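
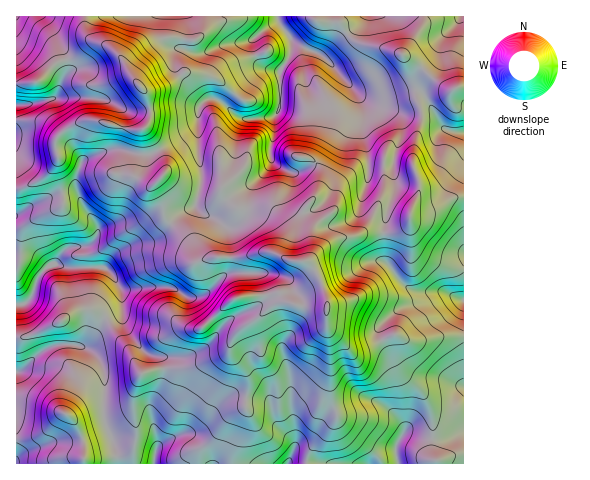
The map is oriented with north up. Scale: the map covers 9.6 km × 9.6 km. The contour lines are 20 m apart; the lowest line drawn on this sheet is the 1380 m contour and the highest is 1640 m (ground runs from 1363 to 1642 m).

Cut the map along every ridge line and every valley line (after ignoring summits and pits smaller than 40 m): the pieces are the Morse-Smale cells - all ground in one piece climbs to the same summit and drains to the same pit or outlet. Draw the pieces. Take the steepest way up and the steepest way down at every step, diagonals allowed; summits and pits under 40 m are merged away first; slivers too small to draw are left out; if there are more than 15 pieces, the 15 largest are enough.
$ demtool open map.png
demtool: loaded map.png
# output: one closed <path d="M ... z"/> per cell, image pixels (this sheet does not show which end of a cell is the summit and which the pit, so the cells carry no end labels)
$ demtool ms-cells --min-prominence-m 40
<path d="M423 16l-238 1 0 32-6 0-3 3-1 12 17 26 13 11-7 10 0 43 4 15 0 14-6 23-16 7-10 10 16 14 13 24 11-3 31 0 21-6 12 1 17 8 17 0 13-13 15-9 19-3 14-4 29 0 11-9 3-12 19-1 18-11 15-3 0-108-18 0-43-33 20-31z"/><path d="M75 192l-23 4-36 19 1 122 17-3 27-12 17-12 11-1 18 10 8 15 14 16 9 20 7 3 16-5 29-1 35-14 10-19 41-31 11-1 17 4 24 1-9-29-11-16-17-1-21-9-8 0-21 6-31 0-11 3-9-19-18-18-3 0-16 16-21 5-13 5-7 7-8 11-34 0-15-4 9-14 7-3 19-2 8-11 0-6-4-7z"/><path d="M328 329l3 31-1 31 7 26-9 14-17 17-3 7-1 9 157-1-1-127-18 0-33 6-19-8-23 12-10 4-10 0z"/><path d="M463 197l-14 2-18 11-19 1-3 12-11 9-29 0-14 4-19 3-15 9-15 14 6 4 7 12 7 20 2 30 22 22 10 0 10-4 23-12 19 8 33-6 19-1z"/><path d="M287 302l-8 0-9 4-10 10-19 13-10 13-1 8 2 5 9 9 7 12 0 14-2 7 1 17-13 33-2 17 74 0 5-16 17-17 9-14-7-26 1-31-5-34 2-18-24-2z"/><path d="M94 120l-12 1-21 12-5 7 2 19-8 13-9 7-25 10 1 25 35-18 23-4 19 29 4 7 0 6-4 7-6 5-17 1-7 3-10 14 9 3 41 1 12-15 16-8 21-5 17-17-6-7-1-12-8-15 0-4-13-9 2-18-2-28-16-1z"/><path d="M185 16l-100 1 0 12 2 6 4 4 22 11 9 9 10 17 15 19 3 13 0 10-3 8-5 4 2 13-2 33 13 9 0 4 8 15 1 12 5 6 11-9 16-7 6-23 0-14-4-15 0-43 7-10-13-11-17-26 1-12 3-3 5-1 2-14z"/><path d="M229 348l-4 5-30 13-41 4-14 6-6 16 0 22 2 10-1 20-4 7-15 5 2 8 81-1 1-14 16-12 13-21 17-10 2-30z"/><path d="M101 43l-12 1-11 10-12 7 1 10-12 27-27 7-12 0 1 84 4 0 20-10 9-7 8-13-2-8 1-13 4-5 15-10 18-3 39 10 6 0 8-4 3-8 0-10-4-16-14-16-10-17-10-10z"/><path d="M76 345l-20 0-7 2-11 7-17 17-5 1 1 92 67-1 0-21-10-19 9 1 22-6 0-42-7-19-10-9z"/><path d="M89 309l-11 1-17 12-27 12-17 3-1 34 5 0 24-21 11-5 20 0 12 3 10 9 6 13 0 44 1 4 3 0 18-6 6-6 3-18 7-14-7-10-6-14-14-16-8-15z"/><path d="M463 16l-39 0-4 15-17 23 45 36 16-3z"/><path d="M42 16l-26 1 1 67 18-2 5-2 16-17 10-3-6-15z"/><path d="M245 407l-16 9-13 21-16 12 0 15 32-1 2-16 13-33z"/><path d="M84 16l-41 1 17 28 7 15 11-6 11-10 9-2-11-7z"/>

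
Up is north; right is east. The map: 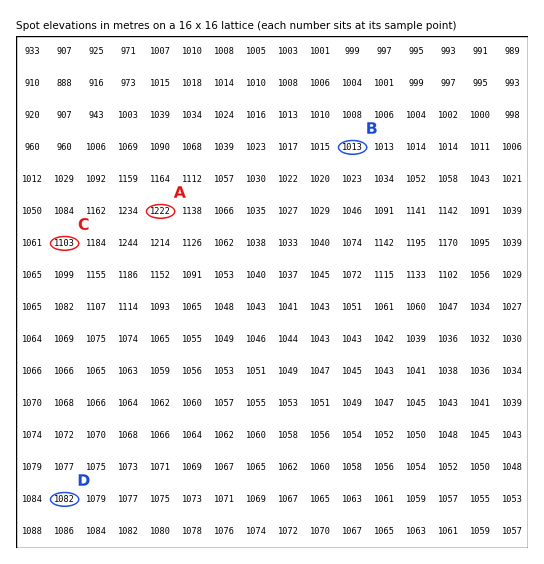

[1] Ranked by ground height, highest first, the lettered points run A C D B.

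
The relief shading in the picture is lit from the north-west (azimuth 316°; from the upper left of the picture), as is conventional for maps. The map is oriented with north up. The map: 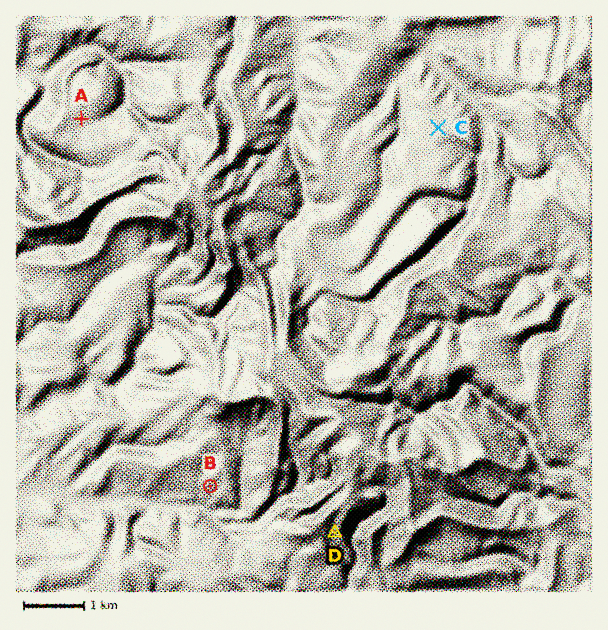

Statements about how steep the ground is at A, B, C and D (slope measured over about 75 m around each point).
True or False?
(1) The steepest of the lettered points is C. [False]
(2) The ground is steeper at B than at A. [True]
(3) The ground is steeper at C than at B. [False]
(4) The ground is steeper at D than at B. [True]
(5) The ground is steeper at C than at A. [False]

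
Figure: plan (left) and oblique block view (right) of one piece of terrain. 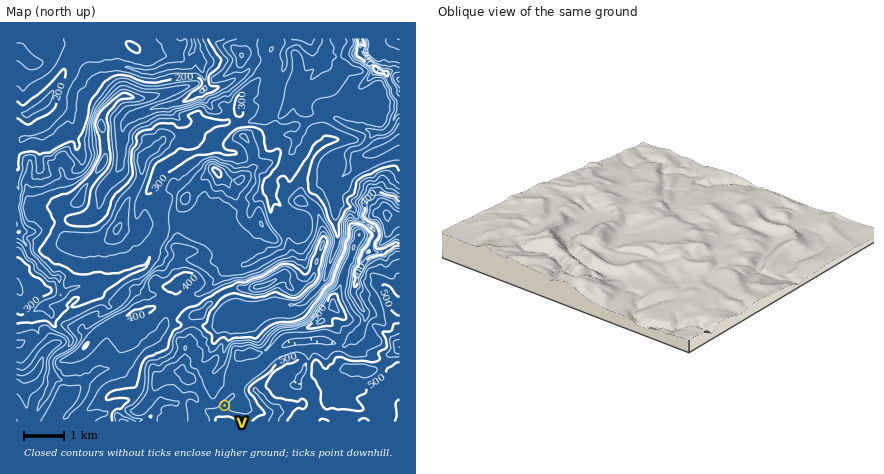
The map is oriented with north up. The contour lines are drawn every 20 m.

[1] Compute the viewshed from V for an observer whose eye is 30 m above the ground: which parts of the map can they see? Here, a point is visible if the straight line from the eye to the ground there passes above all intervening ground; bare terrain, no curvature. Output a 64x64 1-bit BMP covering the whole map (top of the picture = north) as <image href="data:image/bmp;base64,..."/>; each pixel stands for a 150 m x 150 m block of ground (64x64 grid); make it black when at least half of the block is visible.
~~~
<image width="64" height="64" href="data:image/bmp;base64,Qk0+AgAAAAAAAD4AAAAoAAAAQAAAAEAAAAABAAEAAAAAAAACAAATCwAAEwsAAAIAAAAAAAAA////AAAAAAAAAHD2f+AAAAAADGT/8AAAAAAGRf/gAABAAAOF/8AAAEAAA/3/gAAAYAAB//8AAABwAAH//wAAAPgAAMf/gAAAGAAAA//gAAAIAAAP3/AAAAAAAA5f4AAAAAAADztwAAAAAAAMIDgAAQAAAAcAPgAAAAAABgAfAAAAAAAAAAHgAAAAAAMAAHAAAAAAB4AAIgAAAAAB8AAQAAAAAADwABgAAAAAAHAACAQAAABwOAAABAAAAPABwAAAAAABGAAQAAAAAAAAAAACAAAAAAAAAAIAAAAAAAAAAQAAAAAAAAABAAAAAAAAAAEAAAAAAAAAAQAAAAAAAAAAgAAAwAAAAACAAABgAAAAAAYAAGAAAAAABAAAIAAAAAAEAeAgGIwAAAAD4CAf/AAAIAAwEA/8AAAAABAQB/4AAAAAAAgD/gAAAAAACAP/AAAAAAQMAcAAAAAAAgwAAAAAAAADBgAAAAAAAAEHgAAAAAAAAQGAAAAAAAADAMAAAAAAAAMAQAAAAAAAAwAAAAAAAAADAAAAAAAAAAMAAAAAAAAAAQAAAAAAAAABgAAAAAAAAAAAAAAAAAAAAAAAAAAAAAAAAAAAAAAAAAAAAAAAAAAAAAAAAAAAAAAAAAAAIAAAAAAAAAAwAAAAAAAAADIAAAAAAAAANAAAAAAAAAA4AAAAAAAAAAAAAA=="/>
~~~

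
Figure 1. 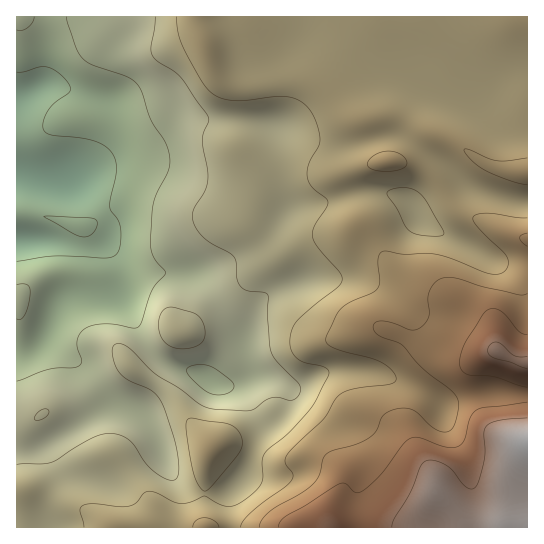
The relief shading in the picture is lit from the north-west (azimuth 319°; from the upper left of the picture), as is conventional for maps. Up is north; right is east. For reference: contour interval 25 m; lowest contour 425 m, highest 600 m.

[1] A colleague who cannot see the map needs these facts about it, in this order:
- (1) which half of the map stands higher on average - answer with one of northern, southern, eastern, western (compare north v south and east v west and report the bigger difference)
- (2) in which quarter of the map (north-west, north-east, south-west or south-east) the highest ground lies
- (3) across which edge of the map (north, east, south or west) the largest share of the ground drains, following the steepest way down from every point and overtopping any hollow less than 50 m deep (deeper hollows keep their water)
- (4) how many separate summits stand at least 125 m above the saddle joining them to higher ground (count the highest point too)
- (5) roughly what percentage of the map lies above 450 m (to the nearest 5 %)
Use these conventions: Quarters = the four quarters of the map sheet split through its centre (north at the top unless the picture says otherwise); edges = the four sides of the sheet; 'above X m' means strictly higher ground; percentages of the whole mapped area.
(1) The eastern half stands higher on average than the western half.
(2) The highest point lies in the south-east quarter of the map.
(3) The largest share of the runoff leaves by the western edge.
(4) There is 1 summit with 125 m or more of prominence.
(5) About 85 % of the map lies above 450 m.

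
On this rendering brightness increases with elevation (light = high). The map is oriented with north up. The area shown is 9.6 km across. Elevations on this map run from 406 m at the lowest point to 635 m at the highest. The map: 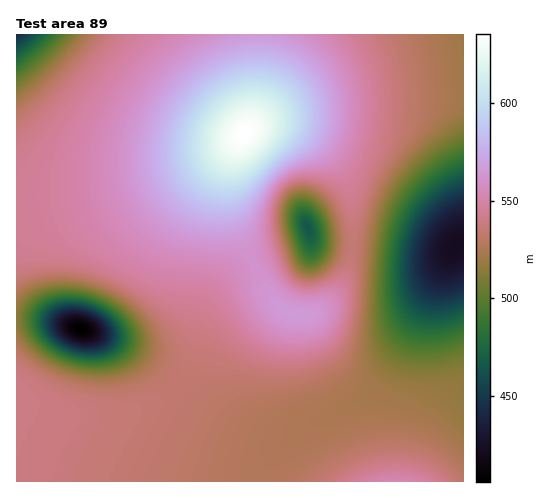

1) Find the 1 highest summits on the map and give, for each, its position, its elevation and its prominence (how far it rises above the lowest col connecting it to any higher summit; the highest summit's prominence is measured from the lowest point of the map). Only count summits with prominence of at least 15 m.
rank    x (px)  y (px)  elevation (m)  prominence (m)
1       244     134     635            229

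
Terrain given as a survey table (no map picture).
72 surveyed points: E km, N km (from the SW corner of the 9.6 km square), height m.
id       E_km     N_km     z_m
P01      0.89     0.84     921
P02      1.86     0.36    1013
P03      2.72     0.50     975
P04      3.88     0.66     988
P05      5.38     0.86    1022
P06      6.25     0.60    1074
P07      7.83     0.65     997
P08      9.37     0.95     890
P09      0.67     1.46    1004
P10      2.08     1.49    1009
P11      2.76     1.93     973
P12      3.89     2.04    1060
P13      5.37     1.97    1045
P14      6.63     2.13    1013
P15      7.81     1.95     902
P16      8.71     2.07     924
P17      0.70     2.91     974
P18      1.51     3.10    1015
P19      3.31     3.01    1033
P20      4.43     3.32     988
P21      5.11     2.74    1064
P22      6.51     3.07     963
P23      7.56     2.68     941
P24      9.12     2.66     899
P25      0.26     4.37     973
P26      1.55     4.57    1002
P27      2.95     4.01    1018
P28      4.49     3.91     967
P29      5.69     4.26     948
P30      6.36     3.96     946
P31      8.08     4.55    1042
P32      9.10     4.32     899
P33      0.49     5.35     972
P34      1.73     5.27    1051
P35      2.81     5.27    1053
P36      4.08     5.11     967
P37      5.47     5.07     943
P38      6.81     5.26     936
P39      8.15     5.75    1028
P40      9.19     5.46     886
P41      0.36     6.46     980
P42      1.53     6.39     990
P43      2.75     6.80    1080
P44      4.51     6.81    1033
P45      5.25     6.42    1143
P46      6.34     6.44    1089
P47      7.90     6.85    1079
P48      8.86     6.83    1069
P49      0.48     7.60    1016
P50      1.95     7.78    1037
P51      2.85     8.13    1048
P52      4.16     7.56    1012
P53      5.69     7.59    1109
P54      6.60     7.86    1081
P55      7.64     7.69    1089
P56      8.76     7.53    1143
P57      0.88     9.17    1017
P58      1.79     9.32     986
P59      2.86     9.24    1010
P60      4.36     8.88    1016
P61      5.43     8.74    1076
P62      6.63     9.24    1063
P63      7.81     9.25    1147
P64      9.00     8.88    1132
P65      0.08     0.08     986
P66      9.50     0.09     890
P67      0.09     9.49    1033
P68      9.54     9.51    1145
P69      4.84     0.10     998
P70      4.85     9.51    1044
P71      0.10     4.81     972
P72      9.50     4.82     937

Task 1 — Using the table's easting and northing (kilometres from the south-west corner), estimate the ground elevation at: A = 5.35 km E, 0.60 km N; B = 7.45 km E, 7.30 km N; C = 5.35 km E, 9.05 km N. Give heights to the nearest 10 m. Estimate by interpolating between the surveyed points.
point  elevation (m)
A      1010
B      1070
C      1030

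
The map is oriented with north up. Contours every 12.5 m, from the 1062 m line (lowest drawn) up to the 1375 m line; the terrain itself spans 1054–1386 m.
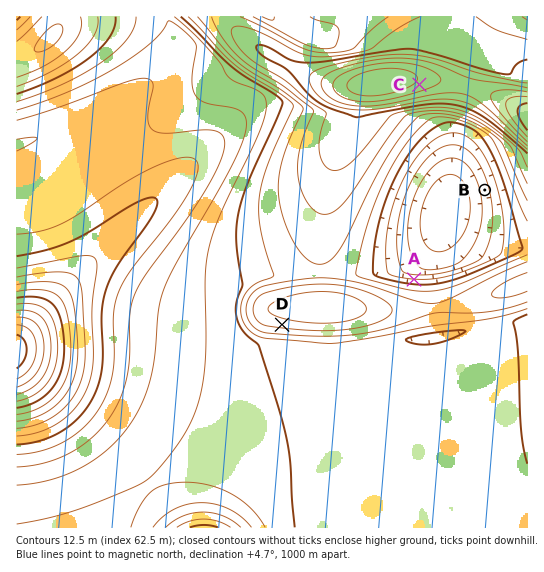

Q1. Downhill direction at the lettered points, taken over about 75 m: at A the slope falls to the N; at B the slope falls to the W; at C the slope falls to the SE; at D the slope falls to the S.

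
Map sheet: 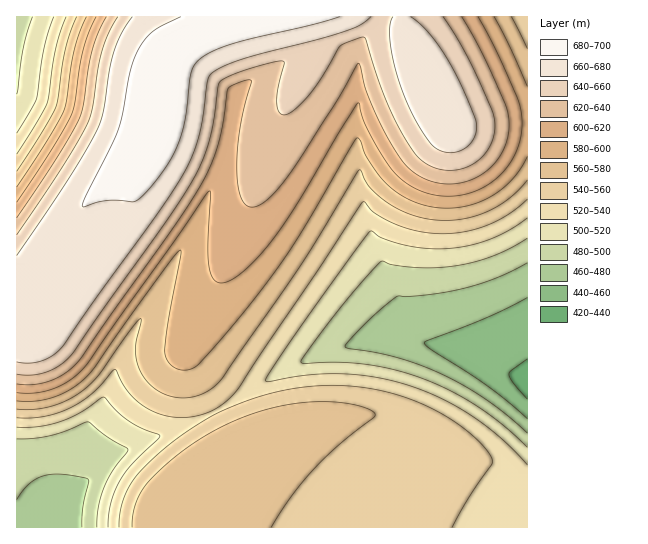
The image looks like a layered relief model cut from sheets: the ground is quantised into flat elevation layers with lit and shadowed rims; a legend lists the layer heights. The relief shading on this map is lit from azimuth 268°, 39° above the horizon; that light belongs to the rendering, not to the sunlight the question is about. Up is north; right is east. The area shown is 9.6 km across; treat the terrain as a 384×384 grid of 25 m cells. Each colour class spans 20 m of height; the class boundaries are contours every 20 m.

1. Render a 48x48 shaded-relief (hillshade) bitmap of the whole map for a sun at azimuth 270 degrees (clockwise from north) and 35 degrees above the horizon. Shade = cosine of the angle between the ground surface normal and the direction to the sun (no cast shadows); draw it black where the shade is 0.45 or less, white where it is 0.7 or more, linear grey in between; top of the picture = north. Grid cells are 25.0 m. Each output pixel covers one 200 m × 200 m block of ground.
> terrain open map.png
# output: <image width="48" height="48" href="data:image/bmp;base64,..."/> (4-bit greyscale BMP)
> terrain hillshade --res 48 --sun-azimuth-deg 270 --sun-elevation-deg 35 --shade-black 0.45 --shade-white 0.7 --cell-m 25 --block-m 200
<image width="48" height="48" href="data:image/bmp;base64,Qk32BAAAAAAAAHYAAAAoAAAAMAAAADAAAAABAAQAAAAAAIAEAAATCwAAEwsAABAAAAAAAAAAAAAAABEREQAiIiIAMzMzAERERABVVVUAZmZmAHd3dwCIiIgAmZmZAKqqqgC7u7sAzMzMAN3d3QDu7u4A////AHd3eavMuod3d3d3d3d3d3d3d3d3d3d3d3d3eKvMuod3d3d3d3d3d3d3d3d3d3d3d3d3eKvMuph3d3d3d3d3d3d3d3d3d3d3d3d3eJu8uph3d3d3d3d3d3d3d3d3d3d3d3d3d4q7u6mHd3d3d3d3d3d3d3d3d3d3d3d3iImru6qYd3d3d3d3d3d3d3d3d3d3Znd4iIiaq6qZiHd3d3d3d3d3d3d3d3d2VXd3iIiImqqpmId3d3d3d3d3d3d3d3ZlVHd2d4iIiJmqmYiHd3d3d3d3d3d3d2ZVRHdmZniZmIiJmZmIh3d3d3d3d3d3ZlVURHdmVWiZmYiHeImYiId3d3d3d3dmZVVERHdlVEaJmZiHdmeJiIiHd3d3d2ZmVVVEVXdlRDR5mZiHdmZniIiId3d3dmZlVVVVVXdlQzNpmZmIdmVVZ4iIh3d3ZmZlVVVWZndlQyJIqZmIdmVVVWeIh3d3ZmZmZmZmd3dlQyI2mpmIdmVVVVVnd3d3ZmZmZmd3d3dlQyIkipmId2ZVVVVWZ3d3d2Znd3d3d3d2VDIjaZmId2ZVVVVVZmZ3d3d3d3d3d3d2VDMiSJmYh3ZlVVVVVmZnd3d3d3d3d3d3ZUMiNpmYh3ZlVVVVVmZmd3d3d3d3d3d3dlQyJHmZiHdmVVVVVWZmd3d3d3d3d3d3d2RDIlmZmHdmVVVVVWZmd3d3d3d3d3d3d2VDMjeZmId2ZVVVVWZmd3d3d3d3d4h3d3ZUMiWJmYd2ZVVVVVZmd4d3d3d3d5iHd3dlQyNpmYh2ZVVVVVZmeIh3d3d2ZqmHd3dlQzJImZh3ZlVVVVVmiIh3d3dmZqqYd3d2VDM2mZiHZlVVVVVniIiHd3ZmZrqYh3d3ZUMkeZiHdmVVVVVniIiHd3ZmZruph3d3ZUMzaZmHdmVVVVVomYiId2ZmVcu6mHd3dlQyR5mIdmVVVVV5mZiId2ZVVcy6qId3d2VDNpmYd2ZVVVV5mZmId2ZVVczLqYh3d2VDNImYd2ZVVVaKqpmYd2VVRMzLuph3d3ZUM2mYh2ZVVVaKqqmYd2VURMzMuqmHd3dUM1iZh3ZVVVaaqqqYd2VURMzMy6mIeHdlM0eZh3ZlVVabqqqYh2VEQ8zMy7qYiIdlQzaZiHZlVVabuqqYh2VEM8zMzLqYiId2QyWZmHdmVVaruqqYh2VEM7vMzMupiIh2QyWJmIdmVVeruqqYd2VEM7vM3cy5iIh2UySKmIdmVVeruqmYdmVEM6vM3dy6iIh2UyN6mYd2ZVarqqmIdlVERKvN3dy6iIh2VDN6mYh2ZVarqpmHZlVERKrM3dy6mIh3VDRomZh3ZlabqpiHZVRERKq83dy6mIh3ZVVWeZiHZlebqph3ZVRERJq83dy6mIiHZmZmZ4iHdmeaqZh2ZURERJq83dzLmIiHd3ZmZmd3dmeaqYh2VURERJm83dzLqIiIh3d3d3ZmZmaamYdmVURERImrzdzLqYiIiIh3d3d3ZmZ5mIdlVERERImrzNzLqpiIiIiIh3d3d2ZXiHdlVERERQ=="/>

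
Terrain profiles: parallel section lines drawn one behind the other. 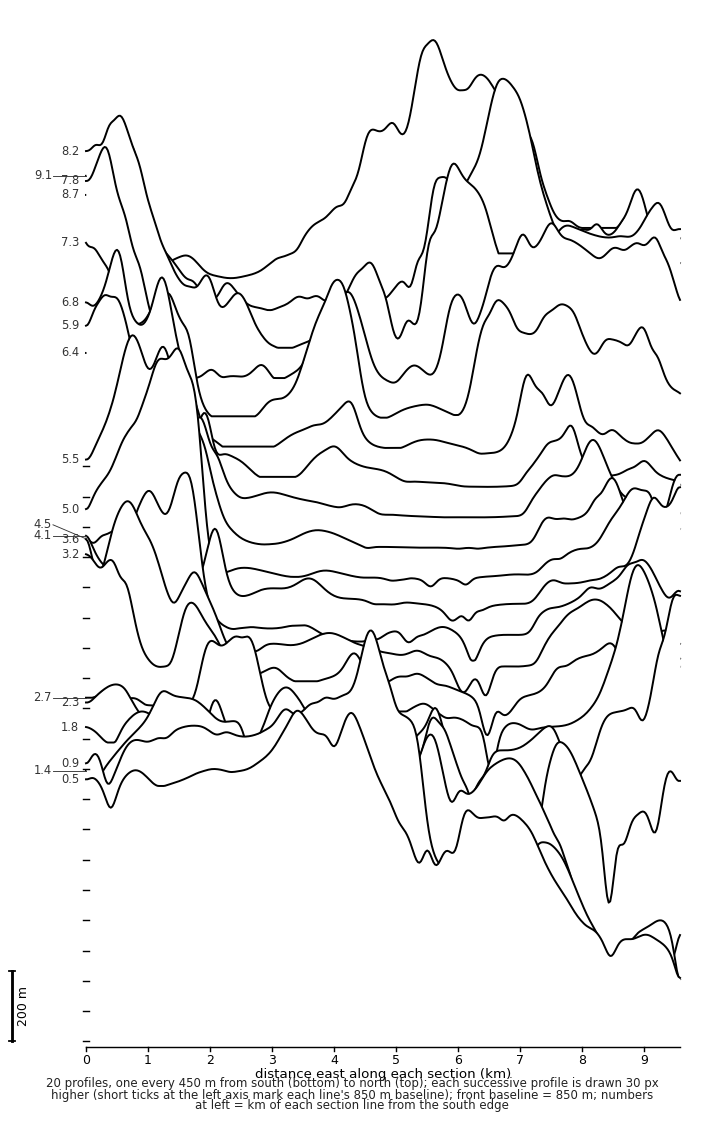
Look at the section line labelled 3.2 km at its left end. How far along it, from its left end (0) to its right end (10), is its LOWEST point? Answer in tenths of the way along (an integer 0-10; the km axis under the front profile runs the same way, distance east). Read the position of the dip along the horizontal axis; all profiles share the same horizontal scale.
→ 7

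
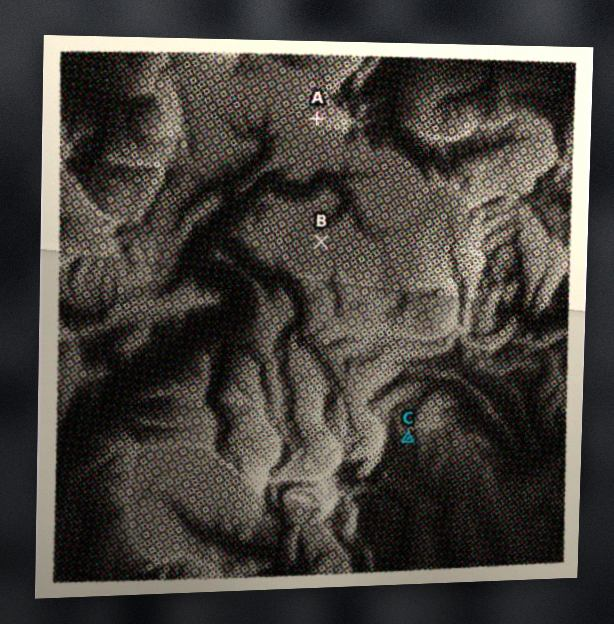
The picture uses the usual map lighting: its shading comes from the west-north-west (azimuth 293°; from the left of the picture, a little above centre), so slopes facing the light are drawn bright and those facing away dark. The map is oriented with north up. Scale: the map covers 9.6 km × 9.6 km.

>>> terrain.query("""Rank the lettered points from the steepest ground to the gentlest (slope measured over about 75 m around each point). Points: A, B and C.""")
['C', 'A', 'B']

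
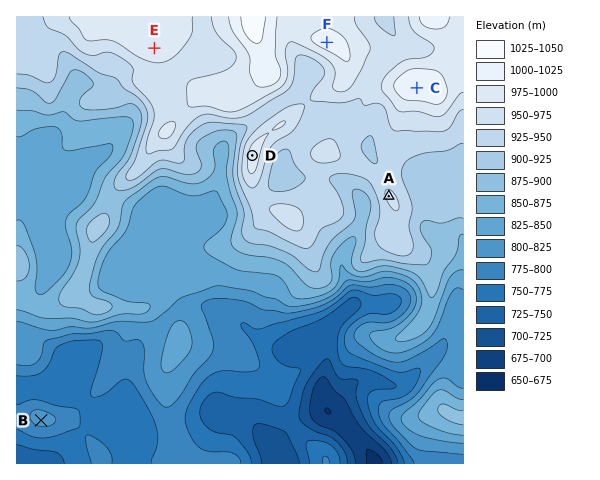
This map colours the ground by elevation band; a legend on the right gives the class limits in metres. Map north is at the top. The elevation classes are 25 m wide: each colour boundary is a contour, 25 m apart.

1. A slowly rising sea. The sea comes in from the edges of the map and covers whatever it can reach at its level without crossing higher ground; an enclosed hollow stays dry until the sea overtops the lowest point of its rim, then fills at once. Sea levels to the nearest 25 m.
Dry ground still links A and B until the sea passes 775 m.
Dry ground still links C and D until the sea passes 950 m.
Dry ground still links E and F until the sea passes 975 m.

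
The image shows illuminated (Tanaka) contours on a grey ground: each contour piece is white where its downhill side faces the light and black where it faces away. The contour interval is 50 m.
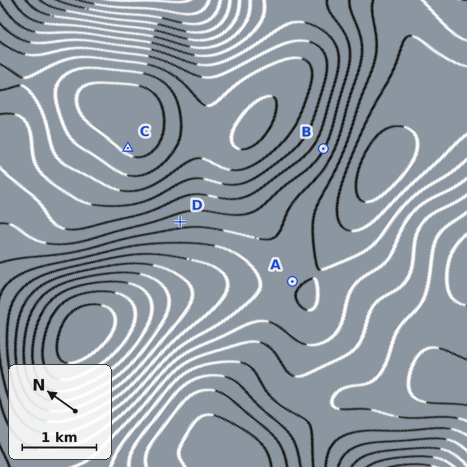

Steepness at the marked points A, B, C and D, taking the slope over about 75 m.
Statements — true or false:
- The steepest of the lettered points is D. false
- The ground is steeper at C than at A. true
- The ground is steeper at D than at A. true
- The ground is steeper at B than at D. true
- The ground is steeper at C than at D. false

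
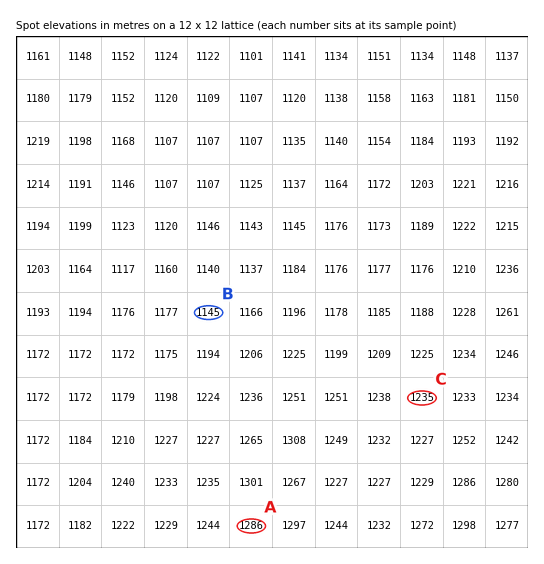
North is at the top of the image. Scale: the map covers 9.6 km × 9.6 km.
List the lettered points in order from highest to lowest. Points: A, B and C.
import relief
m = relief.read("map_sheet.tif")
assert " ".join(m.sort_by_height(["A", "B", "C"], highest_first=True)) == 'A C B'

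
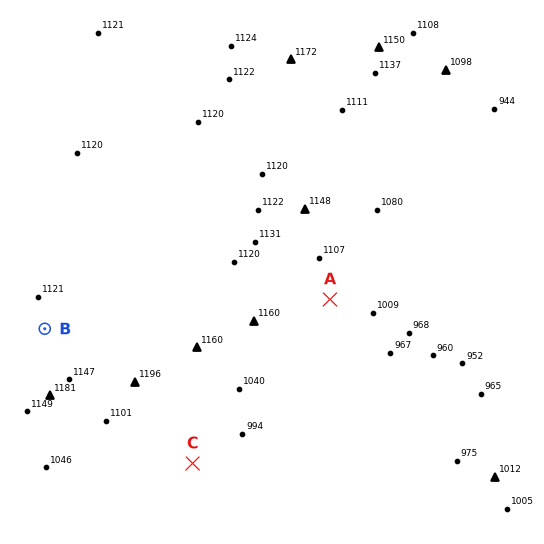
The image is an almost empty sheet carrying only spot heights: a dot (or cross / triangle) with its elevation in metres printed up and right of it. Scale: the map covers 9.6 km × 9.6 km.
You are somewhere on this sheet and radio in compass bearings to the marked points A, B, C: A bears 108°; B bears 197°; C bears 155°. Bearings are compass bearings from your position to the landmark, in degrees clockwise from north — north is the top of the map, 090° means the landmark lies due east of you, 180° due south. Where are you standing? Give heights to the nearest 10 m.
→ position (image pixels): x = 78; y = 218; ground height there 1120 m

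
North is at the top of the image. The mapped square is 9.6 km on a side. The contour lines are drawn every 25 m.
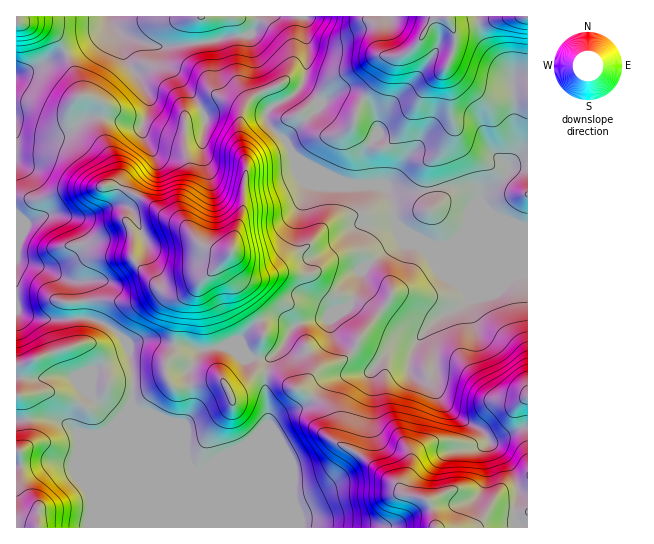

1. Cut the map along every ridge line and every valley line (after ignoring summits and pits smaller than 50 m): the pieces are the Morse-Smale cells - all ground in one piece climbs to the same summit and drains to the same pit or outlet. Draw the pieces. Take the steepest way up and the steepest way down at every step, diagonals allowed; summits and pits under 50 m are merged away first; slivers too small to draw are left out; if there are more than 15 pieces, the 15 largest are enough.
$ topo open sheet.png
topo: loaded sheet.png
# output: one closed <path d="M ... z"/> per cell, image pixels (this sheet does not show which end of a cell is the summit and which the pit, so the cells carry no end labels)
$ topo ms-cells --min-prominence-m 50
<path d="M121 33l-2 1 5 21 24 39 1 9-5 19-3 3-8 0-27-8-16 0-32 19-25 1-11-1-6-3 0 128 27 7 20 11 14 4 4 16 0 19 10 1 19 8 18 18 5 26-1 35 5 5 5 1 39 39 6 12 7 9 7 1 16-13 25-12 26-25 0-17-3-12 2-29 1-4 15-15 6-15 12-8 30-6 16-10 8-12 9-28 21-16 13-7 3-3 0-4-6-18-2-16-7-15-8-4-29 0-30-11-20-13-7-7-7-14-14-12-6-12 7-10-13-31-9-39-19 1-17 5-39 6-18 0-31-10z"/><path d="M398 225l3 16-16 10-21 16-13 36-20 14-20 3-16 5-6 6-6 15-15 15-3 10 3 52-26 25-19 8-20 16-6 1-8-6-8-16-39-39-10-5 2 121 394-1 0-285-67-1-24 6-18-7z"/><path d="M527 16l-222 0 3 43-4 22-10 14-23 12-4 4-2 7 6 9 14 12 7 14 27 20 30 11 29 0 8 4 7 15 3 20 31 21 16 3 18-6 66 0z"/><path d="M17 311l-1 216 117 1 0-157-6-29-17-15-19-8-54 0-15-4z"/><path d="M303 16l-194 0-1 9-4 6-13 10-52 26-23 8 0 56 6 5 29 1 19-6 20-14 16 0 27 8 8 0 6-10 2-16-10-22-10-11-5-11-6-23 8 5 31 10 18 0 39-6 17-5 19-1 9 39 14 33 21-12 10-14 4-22 0-14-3-10 0-17z"/><path d="M107 16l-90 0-1 58 23-7 52-26 16-14z"/><path d="M19 261l-3 1 0 48 3 3 18 6 16 1 28-2 0-19-4-16-14-4-20-11z"/>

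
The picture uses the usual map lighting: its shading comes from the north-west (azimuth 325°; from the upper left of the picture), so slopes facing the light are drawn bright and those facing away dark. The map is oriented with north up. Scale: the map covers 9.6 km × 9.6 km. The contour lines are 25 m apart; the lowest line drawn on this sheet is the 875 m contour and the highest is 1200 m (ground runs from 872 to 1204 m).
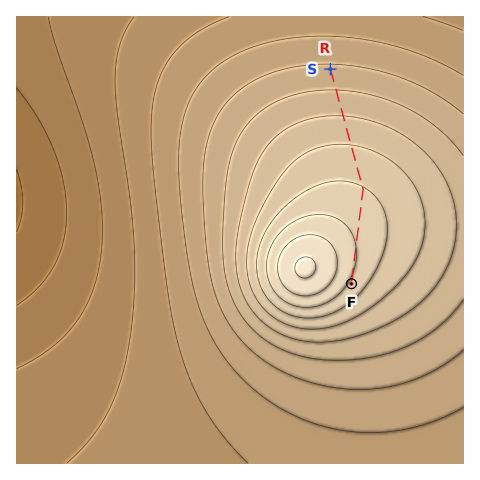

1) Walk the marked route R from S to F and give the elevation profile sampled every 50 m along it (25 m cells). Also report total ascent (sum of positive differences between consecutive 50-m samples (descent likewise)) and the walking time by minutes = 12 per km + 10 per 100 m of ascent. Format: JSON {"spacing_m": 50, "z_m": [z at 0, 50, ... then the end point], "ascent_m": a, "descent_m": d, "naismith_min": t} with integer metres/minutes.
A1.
{"spacing_m": 50, "z_m": [1030, 1032, 1034, 1036, 1038, 1041, 1043, 1045, 1047, 1049, 1052, 1054, 1056, 1058, 1060, 1063, 1065, 1067, 1069, 1071, 1073, 1075, 1077, 1080, 1082, 1084, 1086, 1088, 1090, 1091, 1093, 1095, 1097, 1099, 1100, 1102, 1104, 1105, 1107, 1109, 1110, 1112, 1113, 1114, 1116, 1117, 1118, 1120, 1121, 1122, 1123, 1124, 1125, 1126, 1127, 1128, 1129, 1130, 1131, 1132, 1133, 1134, 1135, 1136, 1137, 1138, 1139, 1140, 1141, 1142, 1143, 1144, 1145, 1146, 1147, 1148, 1149, 1149, 1150, 1151, 1151, 1152, 1152, 1152, 1152, 1152, 1152, 1152, 1151, 1151, 1150, 1149, 1148, 1146, 1145, 1144], "ascent_m": 123, "descent_m": 8, "naismith_min": 69}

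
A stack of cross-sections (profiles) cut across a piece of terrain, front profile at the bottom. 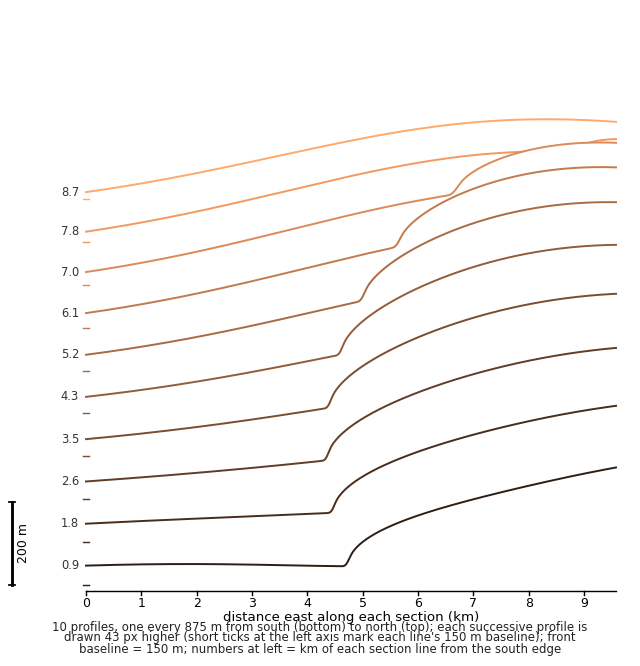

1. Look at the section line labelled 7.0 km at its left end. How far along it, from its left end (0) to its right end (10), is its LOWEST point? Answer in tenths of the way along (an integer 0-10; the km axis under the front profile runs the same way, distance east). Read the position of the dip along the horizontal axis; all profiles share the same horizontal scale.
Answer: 0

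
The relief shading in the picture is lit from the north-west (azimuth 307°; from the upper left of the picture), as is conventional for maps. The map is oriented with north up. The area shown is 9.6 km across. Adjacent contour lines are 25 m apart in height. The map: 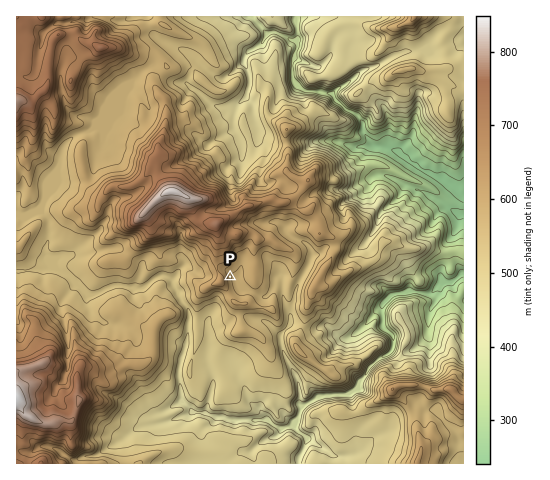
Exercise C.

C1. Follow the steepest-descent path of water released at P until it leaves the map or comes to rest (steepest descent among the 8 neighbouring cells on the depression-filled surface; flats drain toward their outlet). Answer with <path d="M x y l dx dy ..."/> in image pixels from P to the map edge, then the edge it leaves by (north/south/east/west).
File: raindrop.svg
<path d="M230 277l4 0 17 15 9 5 6 0 12-14 5 0 0 14 3 10 4 6 0 8-3 7-6 6-1 6 1 1 0 5 2 1 0 3 2 7 3 5 4 8 2 2 5 12 0 6 1 1 0 13 6 1 9-7 5 0 3-2 7 0 2-1 16 0 7-7 2-5 10-9 1-4 2-2 11-11 5-2 5-4 2-5 0-9-3-4-7-6-1-21 14-13 3 0 1-1 31 1 6-6 2-4 2-2 10 0 5-2 4-5 3 0"/>
exit: east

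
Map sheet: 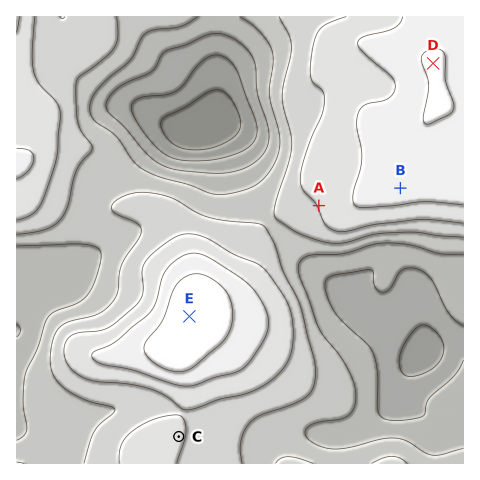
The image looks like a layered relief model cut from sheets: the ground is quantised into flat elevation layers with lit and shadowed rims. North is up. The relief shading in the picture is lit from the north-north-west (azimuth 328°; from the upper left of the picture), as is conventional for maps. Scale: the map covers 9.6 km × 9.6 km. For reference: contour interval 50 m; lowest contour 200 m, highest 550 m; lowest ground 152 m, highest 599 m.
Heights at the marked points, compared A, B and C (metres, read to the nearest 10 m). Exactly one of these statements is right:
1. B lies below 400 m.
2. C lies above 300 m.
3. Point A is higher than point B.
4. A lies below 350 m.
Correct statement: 2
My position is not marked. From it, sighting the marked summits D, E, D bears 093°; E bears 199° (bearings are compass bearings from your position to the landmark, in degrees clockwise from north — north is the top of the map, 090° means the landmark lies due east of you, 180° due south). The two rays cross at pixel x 279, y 55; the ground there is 370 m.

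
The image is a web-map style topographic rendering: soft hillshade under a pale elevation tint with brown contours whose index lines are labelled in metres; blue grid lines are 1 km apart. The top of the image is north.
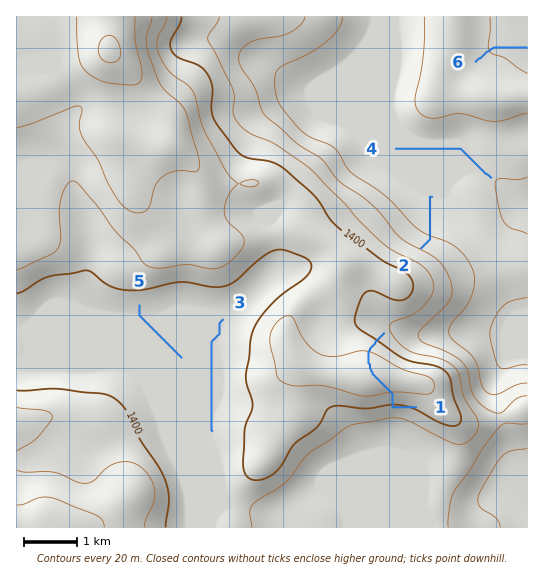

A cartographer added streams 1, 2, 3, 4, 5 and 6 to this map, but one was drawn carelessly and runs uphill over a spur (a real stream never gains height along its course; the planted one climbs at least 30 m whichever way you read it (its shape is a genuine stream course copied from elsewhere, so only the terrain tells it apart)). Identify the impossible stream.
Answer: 1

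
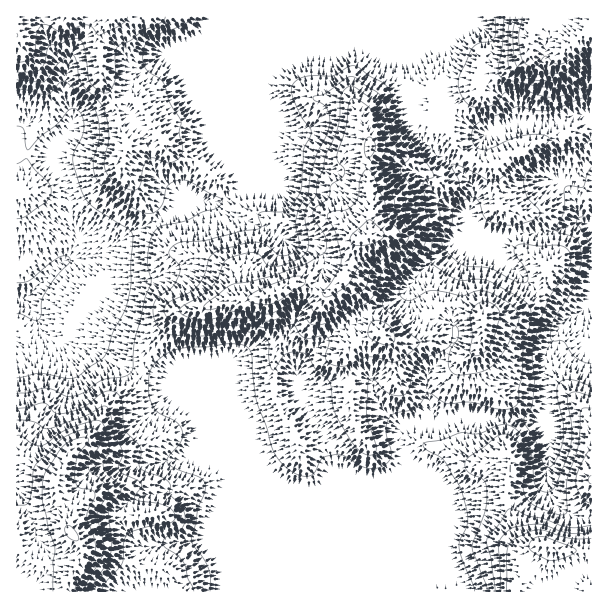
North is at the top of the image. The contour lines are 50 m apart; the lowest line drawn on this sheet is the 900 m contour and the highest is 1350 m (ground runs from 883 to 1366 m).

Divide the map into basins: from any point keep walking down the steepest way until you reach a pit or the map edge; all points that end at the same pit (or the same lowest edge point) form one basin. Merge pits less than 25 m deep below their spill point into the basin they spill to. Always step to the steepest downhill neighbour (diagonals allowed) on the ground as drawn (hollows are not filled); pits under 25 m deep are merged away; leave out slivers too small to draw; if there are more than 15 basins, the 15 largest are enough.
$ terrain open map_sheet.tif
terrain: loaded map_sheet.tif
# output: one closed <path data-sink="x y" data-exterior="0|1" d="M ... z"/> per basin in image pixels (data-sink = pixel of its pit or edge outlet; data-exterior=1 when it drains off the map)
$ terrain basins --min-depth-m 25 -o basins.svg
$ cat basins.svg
<path data-sink="591 227" data-exterior="1" d="M591 16l-478 0-11 10-4 9 4 43 14 29 2 13 8 26 27-16 15 18 24 10 17 16 16 10 20 26 32 11-17 33-20 19 1 17 9 9-25 1-22 8-18 2-11 4-24 33-12 36-13 13-11 4-10 10-10 22-8 8-8 4-10 8-11 26-27-14-10-8-4 0 1 136 575-1z"/><path data-sink="17 299" data-exterior="1" d="M111 16l-95 1 0 438 40 23 4-2 8-24 10-8 8-4 8-8 10-22 10-10 17-9 7-8 12-36 24-33 11-4 18-2 22-8 25-1-9-9-1-17 20-19 17-33-32-11-20-26-16-10-17-16-24-10-15-18-27 16-8-26-2-13-14-29 0-13-4-12 2-24z"/>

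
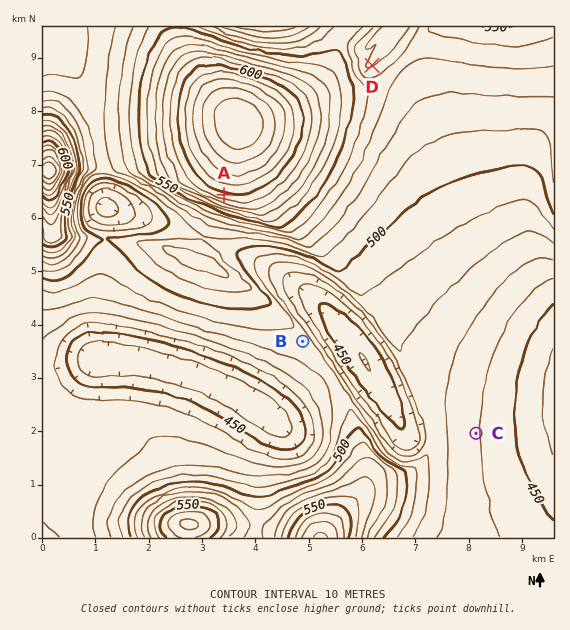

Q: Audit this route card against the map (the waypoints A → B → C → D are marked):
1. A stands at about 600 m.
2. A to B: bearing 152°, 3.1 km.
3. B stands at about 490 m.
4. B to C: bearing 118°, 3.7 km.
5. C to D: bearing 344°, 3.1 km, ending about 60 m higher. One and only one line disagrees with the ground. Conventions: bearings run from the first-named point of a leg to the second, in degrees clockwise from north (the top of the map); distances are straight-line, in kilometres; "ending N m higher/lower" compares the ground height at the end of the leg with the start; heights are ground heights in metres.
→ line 5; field distance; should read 7.2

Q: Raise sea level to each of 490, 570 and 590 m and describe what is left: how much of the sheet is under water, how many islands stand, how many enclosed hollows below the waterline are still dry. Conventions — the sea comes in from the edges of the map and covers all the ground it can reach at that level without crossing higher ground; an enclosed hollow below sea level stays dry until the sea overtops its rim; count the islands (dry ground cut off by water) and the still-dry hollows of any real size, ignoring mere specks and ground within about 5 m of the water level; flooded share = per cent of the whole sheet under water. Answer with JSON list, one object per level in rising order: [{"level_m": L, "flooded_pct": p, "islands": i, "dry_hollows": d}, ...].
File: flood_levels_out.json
[{"level_m": 490, "flooded_pct": 44, "islands": 0, "dry_hollows": 1}, {"level_m": 570, "flooded_pct": 90, "islands": 1, "dry_hollows": 0}, {"level_m": 590, "flooded_pct": 93, "islands": 1, "dry_hollows": 0}]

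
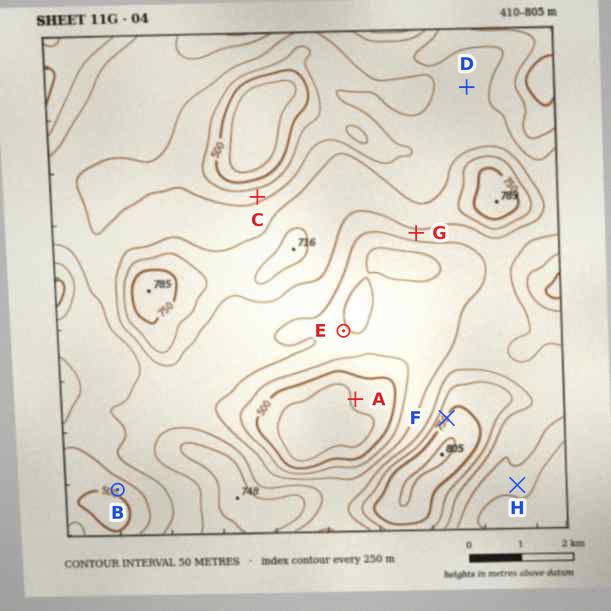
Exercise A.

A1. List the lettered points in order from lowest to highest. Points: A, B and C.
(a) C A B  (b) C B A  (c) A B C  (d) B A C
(c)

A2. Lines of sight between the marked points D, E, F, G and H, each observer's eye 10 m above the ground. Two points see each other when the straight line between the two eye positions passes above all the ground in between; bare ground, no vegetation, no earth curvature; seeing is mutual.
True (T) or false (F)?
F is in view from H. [F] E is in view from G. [T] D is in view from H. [F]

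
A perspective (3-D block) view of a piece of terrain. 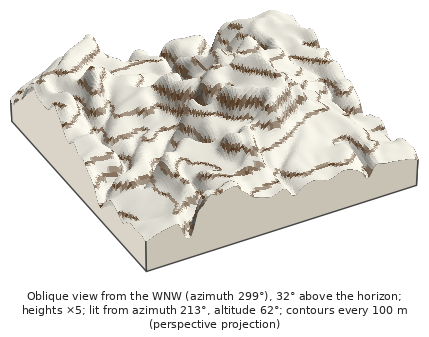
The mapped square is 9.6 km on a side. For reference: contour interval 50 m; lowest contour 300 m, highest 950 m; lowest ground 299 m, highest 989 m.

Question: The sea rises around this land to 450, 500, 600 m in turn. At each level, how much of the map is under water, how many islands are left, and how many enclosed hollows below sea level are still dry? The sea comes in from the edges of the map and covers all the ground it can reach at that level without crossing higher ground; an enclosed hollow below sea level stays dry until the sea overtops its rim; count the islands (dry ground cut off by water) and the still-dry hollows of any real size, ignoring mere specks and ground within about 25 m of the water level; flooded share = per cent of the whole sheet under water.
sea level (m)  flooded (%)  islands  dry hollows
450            14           0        0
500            28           0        0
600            58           0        0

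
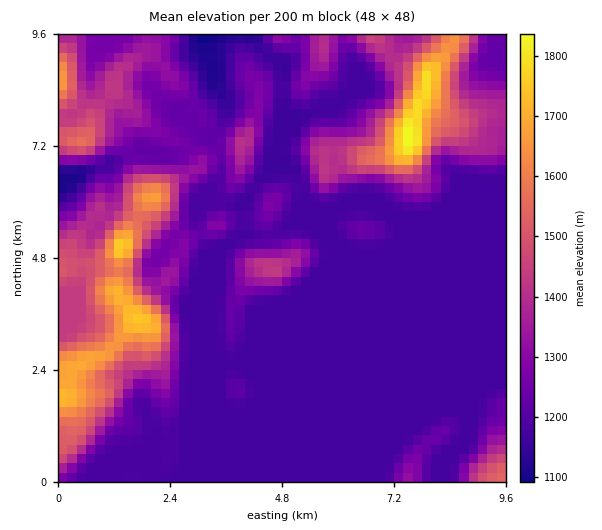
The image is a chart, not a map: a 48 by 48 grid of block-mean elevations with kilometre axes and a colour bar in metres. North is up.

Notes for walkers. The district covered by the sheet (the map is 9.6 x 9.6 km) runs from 1080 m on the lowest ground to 1850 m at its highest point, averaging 1280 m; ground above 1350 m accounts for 23.6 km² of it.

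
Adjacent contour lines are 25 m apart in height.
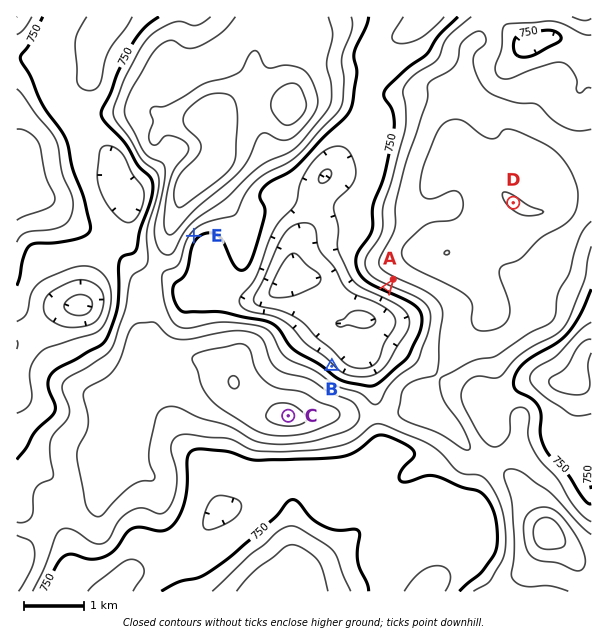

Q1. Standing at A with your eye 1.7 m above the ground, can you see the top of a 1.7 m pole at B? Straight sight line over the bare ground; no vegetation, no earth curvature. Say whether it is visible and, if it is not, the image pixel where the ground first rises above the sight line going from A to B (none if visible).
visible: true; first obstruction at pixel None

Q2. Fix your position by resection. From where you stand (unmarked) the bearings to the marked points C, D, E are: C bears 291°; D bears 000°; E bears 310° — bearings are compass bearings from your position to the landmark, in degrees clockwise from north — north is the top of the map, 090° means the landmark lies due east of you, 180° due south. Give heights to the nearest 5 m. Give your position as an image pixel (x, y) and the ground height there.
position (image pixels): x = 513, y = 503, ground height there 800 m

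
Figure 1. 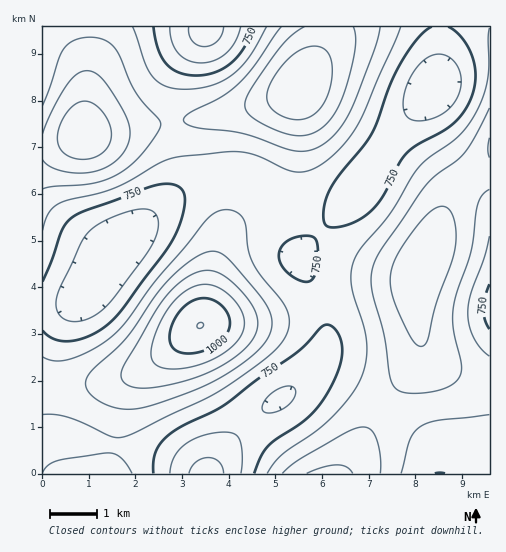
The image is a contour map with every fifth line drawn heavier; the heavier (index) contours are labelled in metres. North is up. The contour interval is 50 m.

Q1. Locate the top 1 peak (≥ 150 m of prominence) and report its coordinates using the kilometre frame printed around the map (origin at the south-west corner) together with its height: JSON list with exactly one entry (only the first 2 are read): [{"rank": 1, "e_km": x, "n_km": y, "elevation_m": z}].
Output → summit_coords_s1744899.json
[{"rank": 1, "e_km": 3.39, "n_km": 3.19, "elevation_m": 1051}]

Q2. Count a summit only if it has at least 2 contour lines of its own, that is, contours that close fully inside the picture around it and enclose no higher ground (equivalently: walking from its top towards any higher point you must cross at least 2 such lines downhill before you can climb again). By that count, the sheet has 1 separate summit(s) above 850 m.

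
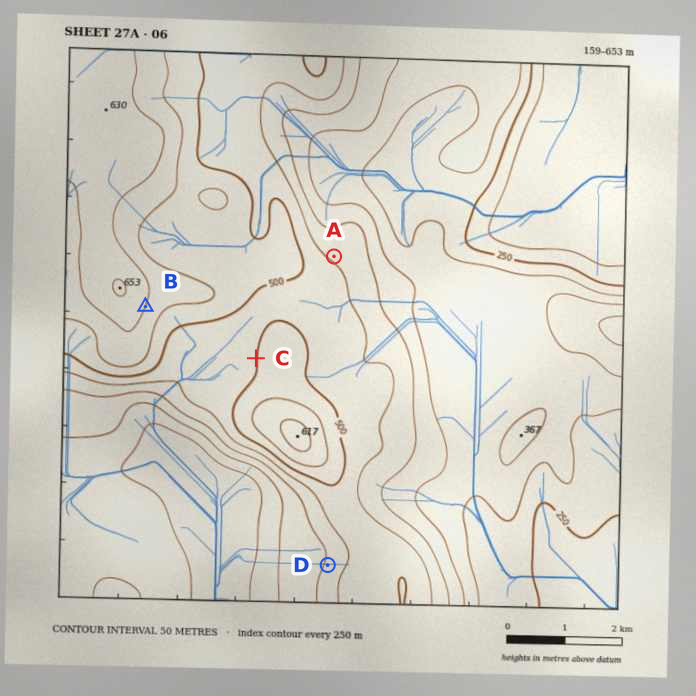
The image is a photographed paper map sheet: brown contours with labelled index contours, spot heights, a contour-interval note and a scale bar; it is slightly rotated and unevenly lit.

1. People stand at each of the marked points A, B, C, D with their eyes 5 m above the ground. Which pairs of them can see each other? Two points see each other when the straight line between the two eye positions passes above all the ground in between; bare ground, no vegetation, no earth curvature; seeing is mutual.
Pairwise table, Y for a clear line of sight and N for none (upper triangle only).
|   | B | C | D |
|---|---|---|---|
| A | N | N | N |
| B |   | Y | Y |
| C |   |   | N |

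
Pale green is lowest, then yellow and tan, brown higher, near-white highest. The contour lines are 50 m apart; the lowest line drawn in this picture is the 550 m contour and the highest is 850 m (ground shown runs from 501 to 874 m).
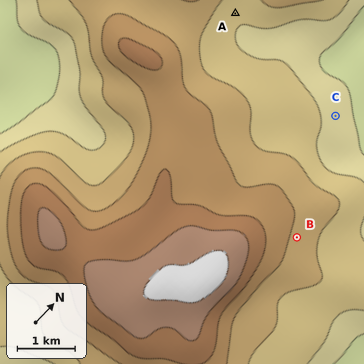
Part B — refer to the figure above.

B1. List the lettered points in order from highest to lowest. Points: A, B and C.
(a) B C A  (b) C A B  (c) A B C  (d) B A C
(d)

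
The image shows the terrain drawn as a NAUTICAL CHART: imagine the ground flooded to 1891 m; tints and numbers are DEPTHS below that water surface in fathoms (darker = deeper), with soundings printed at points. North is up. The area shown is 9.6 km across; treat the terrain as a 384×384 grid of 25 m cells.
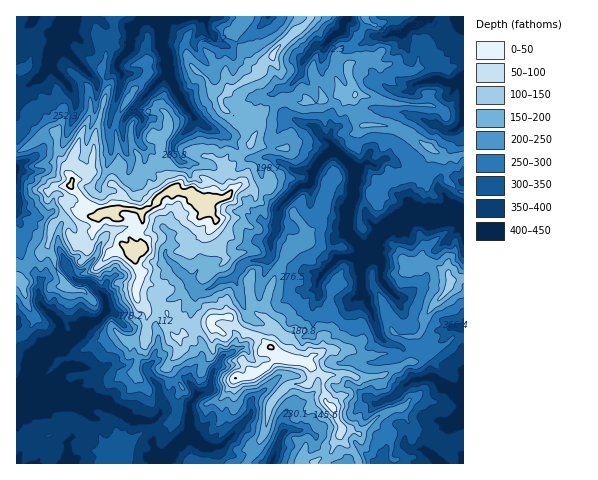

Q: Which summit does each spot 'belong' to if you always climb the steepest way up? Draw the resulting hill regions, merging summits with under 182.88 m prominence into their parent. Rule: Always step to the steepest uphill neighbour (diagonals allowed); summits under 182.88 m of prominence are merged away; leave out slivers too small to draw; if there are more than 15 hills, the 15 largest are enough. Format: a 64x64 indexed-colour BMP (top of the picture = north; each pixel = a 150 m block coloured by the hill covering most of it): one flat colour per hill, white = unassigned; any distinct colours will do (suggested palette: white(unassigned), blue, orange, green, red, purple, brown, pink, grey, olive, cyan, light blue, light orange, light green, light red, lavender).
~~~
<image width="64" height="64" href="data:image/bmp;base64,Qk12CAAAAAAAAHYAAAAoAAAAQAAAAEAAAAABAAQAAAAAAAAIAAATCwAAEwsAABAAAAAAAAAA////ALR3HwAOf/8ALKAsACgn1gC9Z5QAS1aMAMJ34wB/f38AIr28AM++FwDox64AeLv/AIrfmACWmP8A1bDFABERERERERERERERERERERESIiERERESIhERERERERERERERERERERERERERERERIiIiIRERESIiIREREREREREREREREREREREREREREiIiIiIhERESIiIhERERERERERERERERERERERERERIiIiIiIiIRERIiIhEREREREREREREREREREREREREREiIiIiIiIhERIiIiIRERERERERERERERERERERERERESIiIiIiIiIiIiIiIhERERERERERERERERERERERERERIiIiIiIiIiIiIiIiIREREREREREREREREREREREREREiIiIiIiIiIiIiIiIhERERERERERERERERERERERERESIiIiIiIiIiIiIiIiIREREREREREREREREREREREREREiIiIiIiIiIiIiIiIRERERERERERERERERERERERERERIiIiIiIiIiIiIiIRERERERERERERERERERERERERERESIiIiIiIiIiIiIRERERERERERERERERERERERERERERIiIiIiIiIiIiIhEREREREREREREREREREREREREREREiIiIiIiIiIiIiIRERERERERMREREREREREREREREREiIiIiIiIiIiIiIiERERERETMxERERERERERERERERESIiIiIiIiIiIiIiIiIiERETMzERERERERERERERERERIiIiIiIiIiIiIiIiIiIzMzMzMRERERERERERERERERIiIiIiIiIiIiIiIiIiMzMzMzMxEREREREREREREREREiIiIiIiIiIiIiIiIiMzMzMzMzEREREREREREREREREiIiIiIiIiIiIiIiIiIzMzMzMzMRERERERERERERERESIiIiIiIiIiIiIiIiIzMzMzMzMxERERERERERERERERIiIiIiIiIiIiIiIiIjMzMzMzMzEREREREREREREREREiIiIiIiIiIiIiIiIjMzMzMzMzMRERERERERERERERERIiIiIiIRIiIiIiEiMzMzMzMzMxEREREREREREREREREiIiIRERERIiERERMzMzMzMzMzEREREREREREREREREREiIhEREREREREREzMzMzMzMzMRERERERERERERERERERERERERERERERERETMzMzMzMxERERERERERERERERERERERERERERERERERMzMzMzMzEREREREREREREREREREREREREREREREREREzMzMzMzMRERERERERERERERERERERERERERERERERETMzMzMzMxERERERERERERERERERERERERERERERERETMzMzMzMzERERERERERERERERERERERERERERERERERMzMzMzMzMRERERERERERERERERERERERERERERERERETMzMzMzMxEREREREREREREREREREREREREREREREREREzMzMzMzEREREREREREREREREREREREREREREREREREREzMzMzMRERERERERERERERERERERERERERERERERERERExERMRERERERERERERERERERERERERERERERERERERERERERERERERERERERERERERERERERERERERERERERERERERERERERERERERERERERERERERERERERERERERERERERERERERERERERERERERERERERERERERERERERERERERERERERERERERERERERERERERERERERERERERERERERERERERERERERERERERERERERERERERERERERERERERERERERERERERERERERERERERERERERERERERERERERERERERERERERERERERERERERERERERERERERERERERERERERERERERERERERERERERERERERERERERERERERERERERERERERERERERERERERERERERERERERERERERERERERERERERERERERERERERERERERERERERERERERERERERERERERERERERERERERERERERERERERERERERERERERERERERERERERERERERERERERERERERERERERERERERERERERERERERERERERERERERERERERERERERERERERERERERERERERERERERERERERERERERERERERERERERERERERERERERERERERERERERERERERERERERERERERERERERERERERERERERERERERERERERERERERERERERERERERERERERERERERERERERERERERERERERERERERERERERERERERERERERERERERERERERERERERERERERERERERERERERERERERERERERERERERERERERERERERERERERERERERERERERERERERERERERERERERERERERERERERERERERERERERERERERERERERERERERERERERERERERERERERERERERERERERERERERERERERERERERERERERERERERERERERERERERERERERERERERERERERERERERERERERERERERERERERERERERERERERERERERERERERERERERERERERERERERERERERERERERERERERERERERERERERERERERERERERERERERERERERERERERERERERERERERERERERERERERERERERERERERERERERERERERERERER"/>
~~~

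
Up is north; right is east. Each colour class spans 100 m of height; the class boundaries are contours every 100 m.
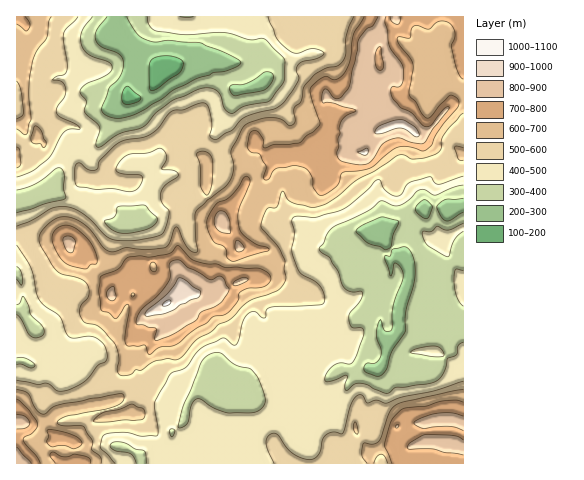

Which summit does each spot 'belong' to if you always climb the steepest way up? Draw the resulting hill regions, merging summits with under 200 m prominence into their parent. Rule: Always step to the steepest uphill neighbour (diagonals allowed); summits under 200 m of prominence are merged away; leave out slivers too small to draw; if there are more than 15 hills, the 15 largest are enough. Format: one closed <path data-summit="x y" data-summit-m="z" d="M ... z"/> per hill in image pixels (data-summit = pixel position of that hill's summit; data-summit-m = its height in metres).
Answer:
<path data-summit="167 304" data-summit-m="1018" d="M327 16l-207 1-1 12-7 7-14 7-12 13-4 10 3 11 7 13 13 1 11 4 12 2-12 14-2 15-16 18-29 0-4 4-3 7-4 20-10 18-32 6 1 162 3-1 15 6 15 1 12 5 11 0 8-5 9-11 4-2 7 7 4 11 6 9 16 3 5 9 12 0 6-4 4 7 5 3 26 4 3 3-3 12 12 2 14-15 2-10 14-11 5 1 10-5 6 5 5 1 11-5 12 3 7-5 12-14 0-19 6-13 5-1 19 5 12 0 9-4 15-17 7-4 9-1 4 2-1 22 7 8 0 8-5 16 13 5 7 0 7-4 24 2 11-10 6-11-8-34 3-1 14 9 5-1-1-187-9-1-6 5-3 20-19 28-2 23-17 3-26 21-11-3-19 2-19 15-9 0-12-17-12-9-22 0-11-18-11-8-1-28-11-7-18 2-8-15-1-12 15-27 6-19 7 0 18-6 18-22 46-10 5-12z"/><path data-summit="412 130" data-summit-m="928" d="M463 16l-135 0 3 24-5 12-46 10-18 22-27 7-4 18-15 27 1 12 4 11 4 4 18-2 7 3 5 7 0 25 11 8 9 17 4 3 20-2 5 3 7 6 12 17 11-1 10-11 11-4 15-1 11 3 26-21 17-3 2-23 19-28 3-20 6-5 10 0z"/><path data-summit="444 441" data-summit-m="847" d="M377 311l-16 5-15 17-9 4-12 0-19-5-5 1-6 13 1 16-2 6-18 16-12-3-13 5-9-6-10 5-5-1-14 11-2 10-11 13-12 2-3-3-2 6-11 9-3 31 294 1 1-141-12-4-7-5-3 1 8 35-15 18-26 0-7 4-7 0-14-5 6-16 0-8-7-8 1-22z"/><path data-summit="20 463" data-summit-m="862" d="M94 354l-4 2-9 11-8 5-11 0-12-5-15-1-15-6-4 2 1 102 152-1 3-31 11-9 5-17-10-5-19-2-5-3-4-7-6 4-12 0-5-9-10 0-7-3-5-9-4-11z"/><path data-summit="24 22" data-summit-m="706" d="M119 16l-103 1 1 181 31-5 10-18 4-20 3-7 4-4 29 0 16-18 2-15 12-14-12-2-11-4-13-1-7-13-3-11 4-10 10-11 16-9 7-7z"/>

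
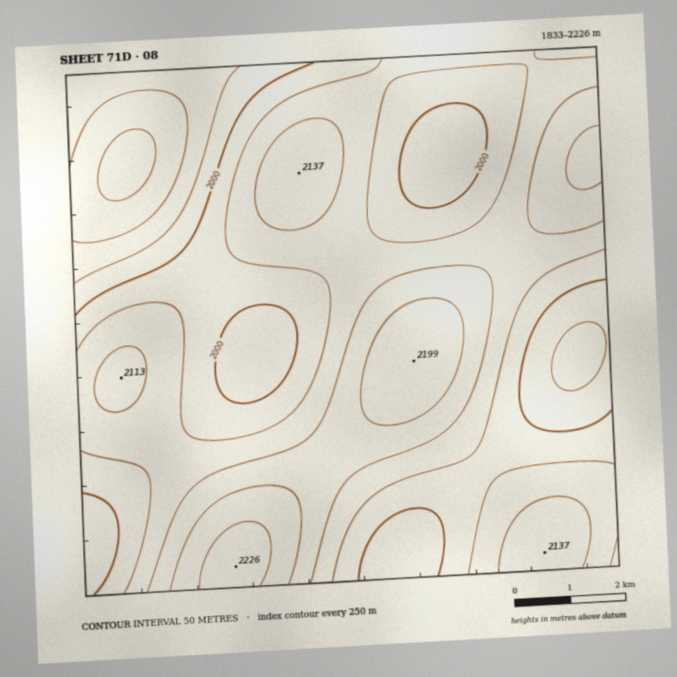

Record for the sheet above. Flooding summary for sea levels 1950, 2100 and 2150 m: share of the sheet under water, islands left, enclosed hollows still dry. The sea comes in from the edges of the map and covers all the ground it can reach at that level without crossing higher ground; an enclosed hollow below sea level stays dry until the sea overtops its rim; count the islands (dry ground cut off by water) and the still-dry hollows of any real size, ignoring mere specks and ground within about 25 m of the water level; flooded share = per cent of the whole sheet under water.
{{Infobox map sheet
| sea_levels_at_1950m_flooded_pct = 9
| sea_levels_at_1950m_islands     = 0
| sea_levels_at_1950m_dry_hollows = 0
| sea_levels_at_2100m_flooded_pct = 75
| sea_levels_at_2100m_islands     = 1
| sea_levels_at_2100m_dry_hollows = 0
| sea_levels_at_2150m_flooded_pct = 92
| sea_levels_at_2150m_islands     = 1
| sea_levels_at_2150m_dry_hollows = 0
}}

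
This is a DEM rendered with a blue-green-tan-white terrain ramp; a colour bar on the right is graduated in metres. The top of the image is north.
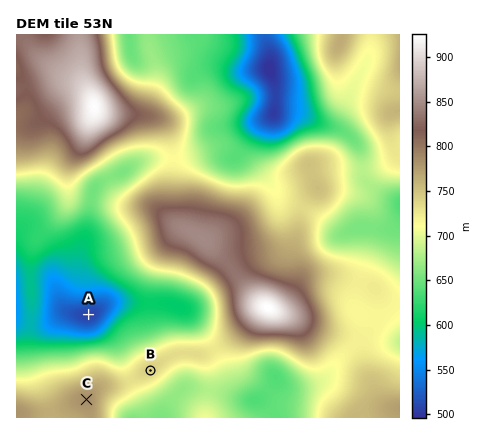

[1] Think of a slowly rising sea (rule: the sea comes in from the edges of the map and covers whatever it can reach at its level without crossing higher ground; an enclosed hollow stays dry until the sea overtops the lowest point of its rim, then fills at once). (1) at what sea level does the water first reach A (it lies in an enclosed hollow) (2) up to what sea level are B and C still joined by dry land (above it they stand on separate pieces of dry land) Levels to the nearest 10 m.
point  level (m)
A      580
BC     730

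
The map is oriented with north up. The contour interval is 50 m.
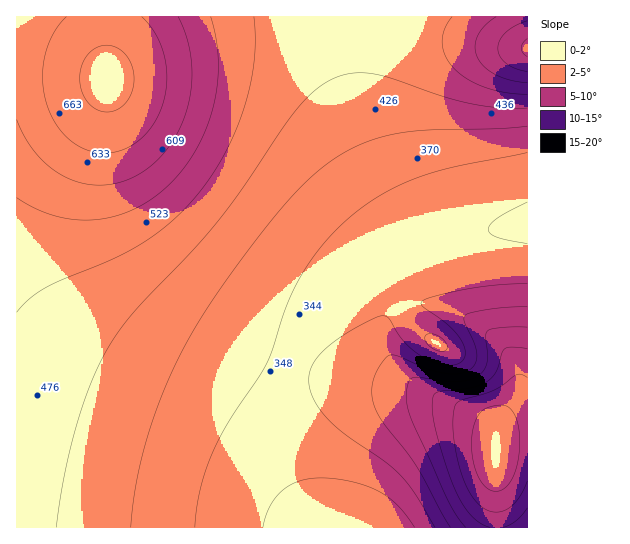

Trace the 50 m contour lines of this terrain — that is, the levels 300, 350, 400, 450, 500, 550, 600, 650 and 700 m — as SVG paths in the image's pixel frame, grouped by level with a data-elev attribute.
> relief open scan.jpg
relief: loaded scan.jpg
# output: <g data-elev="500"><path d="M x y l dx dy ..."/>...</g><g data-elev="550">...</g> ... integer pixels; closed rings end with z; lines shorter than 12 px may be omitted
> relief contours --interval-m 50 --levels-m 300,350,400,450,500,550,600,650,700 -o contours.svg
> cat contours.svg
<g data-elev="300"><path d="M263 527l7-21 12-15 8-6 9-4 22-3 30 4 27 9 19 14 18 22"/><path d="M441 351l-7-2-6-4-3-6 1-4 8-1 10 7 3 4 0 4-2 2z"/><path d="M527 244l-29-6-7-4-3-4 2-5 8-7 29-16"/></g><g data-elev="350"><path d="M195 527l6-40 13-38 16-30 37-56 19-56 12-25 14-23 15-20 18-17 19-16 21-13 21-11 43-14 78-16"/><path d="M527 284l-29 1-29 4-36 8-12 5 1 4 27 19 12 16 4 8 0 6-2 6-5 3-8 1-9-1-21-9-17-14-14-23-7-2-21 9-26 16-16 14-8 14-2 10 1 11 4 11 8 12 19 18 42 29 16 14 16 20 20 33"/></g><g data-elev="400"><path d="M131 527l5-41 10-43 14-44 19-41 21-39 29-42 41-55 31-35 20-18 20-14 20-11 22-7 39-7 75-1 30-3"/><path d="M527 307l-36 2-20 4-6 2-1 7 10 21 3 12-2 10-8 6-12 3-16-2-15-5-25-10-8-2-4 1-4 5-9 16-2 17 5 19 8 12 30 39 35 63"/></g><g data-elev="450"><path d="M56 527l8-50 12-51 15-44 17-35 13-18 13-18 57-59 27-31 25-34 46-67 24-28 12-9 13-6 13-4 15 0 23 4 51 18 27 8 31 5 29 0"/><path d="M527 327l-26 1-10 1-4 2-1 6 2 18-2 10-4 8-8 5-9 3-12 1-38-5-5 2-2 4-2 18 6 20 36 80 9 15 9 11"/></g><g data-elev="500"><path d="M503 527l13-6 11-13"/><path d="M527 349l-16-2-6 2-3 4-6 20-5 5-7 5-15 5-30 4-5 2-1 4 0 15 3 17 9 33 10 26 7 14 9 12 10 8 9 4"/><path d="M17 312l13-14 16-11 68-29 32-17 28-22 25-26 14-19 12-21 11-23 8-23 7-24 3-22 1-23-1-21"/><path d="M452 17l-8 13-2 13 4 14 8 12 14 10 17 8 20 5 22 2"/></g><g data-elev="550"><path d="M527 377l-5-2-5 0-23 15-36 12-3 5-2 16 2 26 7 26 9 20 11 12 12 5 7 0 6-3 11-10 9-18"/><path d="M17 198l18 10 19 8 20 4 20 0 20-4 19-6 18-11 16-13 15-16 13-19 11-21 7-23 4-22 1-23-2-23-5-22"/><path d="M496 17l-12 9-7 11-2 10 3 11 7 9 12 8 14 5 16 3"/></g><g data-elev="600"><path d="M495 491l8-2 7-7 6-12 3-17 0-19-2-14-6-10-8-5-13 2-9 4-6 11-3 15 0 20 5 17 8 12z"/><path d="M17 120l9 19 13 18 15 13 16 9 17 5 19 1 19-4 17-9 16-13 13-16 10-18 8-22 3-21-1-23-5-22-8-20"/><path d="M527 21l-12 5-10 7-5 8-2 8 2 8 6 6 9 5 12 4"/></g><g data-elev="650"><path d="M527 39l-4 4-2 6 2 4 4 4"/><path d="M66 17l-13 17-8 21-2 24 3 23 9 21 14 16 17 11 19 3 18-3 18-11 14-17 9-21 3-24-3-23-9-20-13-17"/></g><g data-elev="700"><path d="M102 111l11 0 10-5 7-10 4-13-1-13-5-12-9-9-10-4-11 2-8 6-7 9-3 12 1 13 4 11 8 9z"/></g>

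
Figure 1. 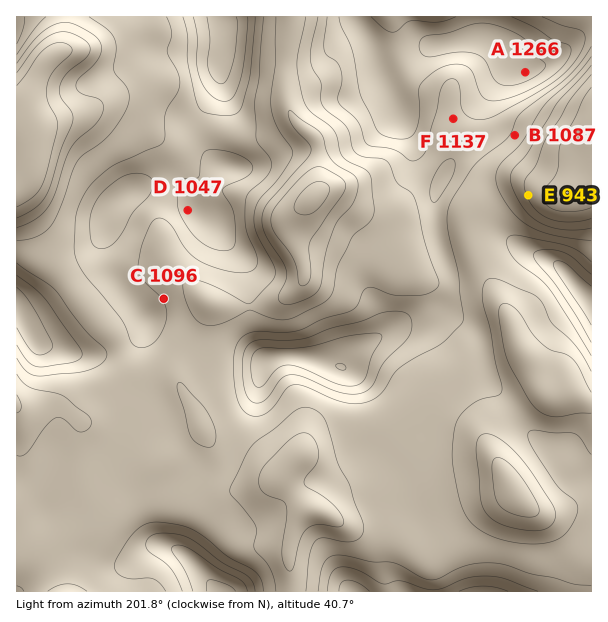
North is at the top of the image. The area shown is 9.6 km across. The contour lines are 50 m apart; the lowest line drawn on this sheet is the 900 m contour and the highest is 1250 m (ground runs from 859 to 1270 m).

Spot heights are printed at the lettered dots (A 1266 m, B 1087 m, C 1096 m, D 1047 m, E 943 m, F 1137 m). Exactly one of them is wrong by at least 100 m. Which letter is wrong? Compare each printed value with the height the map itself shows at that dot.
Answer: D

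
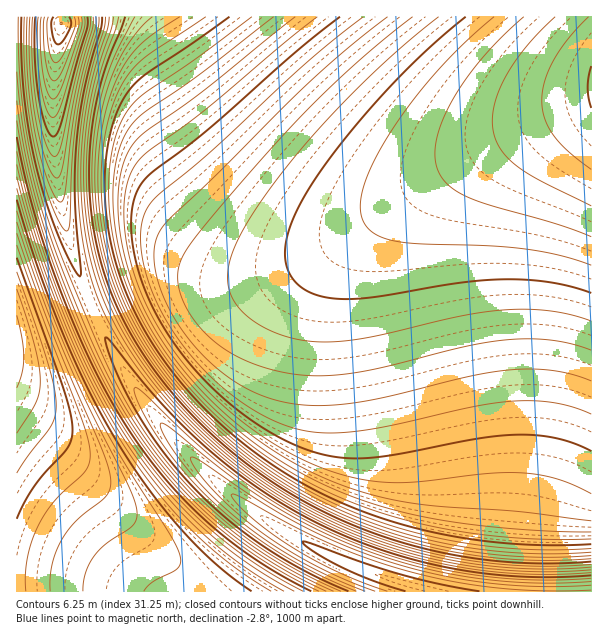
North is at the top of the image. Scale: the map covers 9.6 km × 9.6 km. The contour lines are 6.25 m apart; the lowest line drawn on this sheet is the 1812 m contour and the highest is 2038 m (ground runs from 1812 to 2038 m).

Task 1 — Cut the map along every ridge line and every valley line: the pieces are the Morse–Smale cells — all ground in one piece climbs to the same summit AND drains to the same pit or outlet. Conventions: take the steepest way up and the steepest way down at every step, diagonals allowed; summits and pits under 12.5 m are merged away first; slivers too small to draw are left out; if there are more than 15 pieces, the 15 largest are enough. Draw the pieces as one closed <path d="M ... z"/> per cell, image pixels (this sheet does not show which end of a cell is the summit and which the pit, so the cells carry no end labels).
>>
<path d="M591 106l-48 16-63 30-54 32-88 60-33 18-30 10-29 6-85 0-68 26-2 2 3 8 33 63 23 33 26 33 57 53 24 18 40 26 60 28 39 14 27 6 9 4 159 0z"/><path d="M591 16l-529 0-8 61 1 90 12 67 23 69 2 3 4-2 65-26 27-1 16 3 29 0 30-4 34-11 41-21 88-60 54-32 63-30 48-16z"/><path d="M90 306l-49 20-25 7 1 259 415-1-63-19-49-20-41-23-55-41-48-45-26-33-32-48z"/><path d="M60 16l-44 1 1 315 24-6 50-21-11-26-13-45-12-67-1-90 7-50z"/>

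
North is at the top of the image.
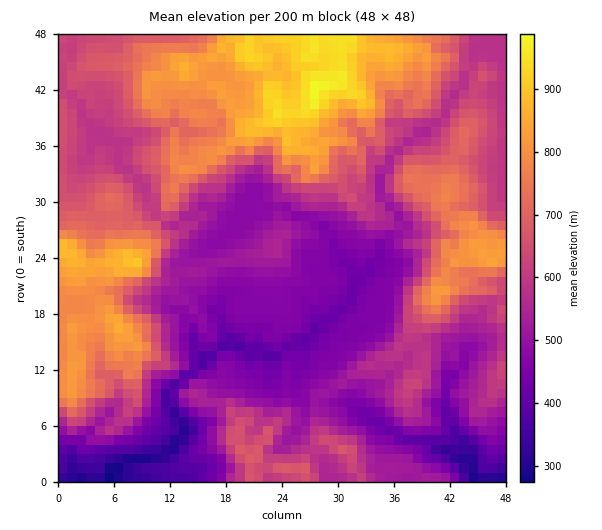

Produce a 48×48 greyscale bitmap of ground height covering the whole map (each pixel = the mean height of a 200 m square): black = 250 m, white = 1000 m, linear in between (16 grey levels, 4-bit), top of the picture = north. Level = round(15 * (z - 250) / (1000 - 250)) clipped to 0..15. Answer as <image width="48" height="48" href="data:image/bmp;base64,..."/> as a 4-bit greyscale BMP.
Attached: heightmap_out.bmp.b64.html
<image width="48" height="48" href="data:image/bmp;base64,Qk32BAAAAAAAAHYAAAAoAAAAMAAAADAAAAABAAQAAAAAAIAEAAATCwAAEwsAABAAAAAAAAAAAAAAABEREQAiIiIAMzMzAERERABVVVUAZmZmAHd3dwCIiIgAmZmZAKqqqgC7u7sAzMzMAN3d3QDu7u4A////ACEREBEiIiIjRGeId3iIZmd2ZVVWVUIRESEiIREiIjMzNFeIiJiXZnd2ZmZVVDISIiIiIhERESMzNGiYd3eHZnh2VVVDMiESMzIzMzMiIRI0RXmJdmZ3eIhlVVRDIiIjQ0RFVUQzMhI0VoiIhlVniHdlRDMzMyI0RFZUZ2VEMyEjVoh3h2VXdmVUQzREQyNFVGh2VndUMyEzRXiHd2VWZVRDNFZlUzRWVYmHZWd1QyNFVod3ZmVVVVRERWdlQ0VmZauYdmeGQjVmZmZVVVVVVEREVndlQ0Vndru6mHiGQjVmVVVERERFVVRVVnd2VFVmd7u6mYmWUyNVVURERERFVVVVVniHVEVmd7u6mZqnZVM0RERERERERVZmZmd3VEVWeLu6mqqod2UyNEREM0RERFVmZmZ3ZVRWeLu6qrq6l2QyNEMzM0REREVWZ3Z3ZVRVZ7u6q7u7hlQzMzIzNDM0RERFVnd3ZVVVZru7q8y6hlQ0QzNEREMzRERERWd3ZlVVZru7u8y6hlRFQ0RERERDNERERWd4d2ZmZ7u7vMupdlRVQ0RERERDM0RERFeJmHZmd7u7u7mHZVVURERERERERDRERFiaqYd2eLu7u6h2ZVVURERERERERENERFebu5h3d7u7uqmHZVVVRERERERERENERFeau7qZmLzLu7qYdmVVVURVVUREREQ0REZ5u6qpiMzMzMzLhlVlVVVVVVVEREREREVoq6qqqczMzM3cllVVVVVVVVVEREREREVomru7y9zLvM3Mp2VVVVVmZmVERERERFVnm7u8zNy6q7u7qHZVVVVVZmVERERERFZ3m6u7u7qpmqqqmHZlVVVVZmVVRFVVVVVniZq7u5mZmZmZl2ZlVVVVVmVURFVWZlVniru6mZmZmZmYeHZmVVVVVVRVVVZ3ZlZ4mqqpiIiJmZmHeZdlVVVVVVVmZmd3ZWeJqqmYd4iImZl3eah2ZlVVVmZ3d4h3VniaqqqYd4iImZh3iqmHd2VVVneIiIh3V5mqqqqYd4h4iId3iaqph2ZVZ4mqmYiHV5qqqqmYd4d3h3d4iau7mIdmeam8uYiXZoqpmamId4d3d3eImrqrupiHebu8uYmXdniYmZmId4d3d3eImqqru7q5m8zMypqXhmd4iJmId4h3d3d3iaqqq7vLu9zMzLuYmHZneJmYd4h3d3d3iamZqrzdzNzMu7mamHdmeJmYh4h3d3iJmZmqqrzd3d3dy6mql3d2Z4mYh4h3d4iaqqq7qrzM3u7u3LvMqImIdoiId4d3d4iru6qqq8vM3t3u7czduYmph3iId3d4d4mru7u7vLvM7d3v7t7cqamql2eHd3iIiImru7u7zLvM3d3v/u7cu7qql3eId3iIiImru7zLu7vMzc3u7u7Mu7urmId4h3iJmZmqu8zLu7zd3N3d7u3MzMu7qYd4d4eIiZmau8y8zM3t3N3u7u3Mzcy8upd3d3eIiImqqqqqvM3t3d3u7u7d3czLqYd3d4eIiIiZmZmarN3d3d3u7u7czMu6qZh3dw=="/>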